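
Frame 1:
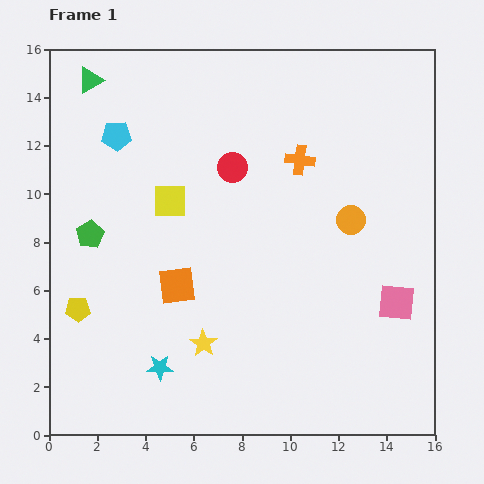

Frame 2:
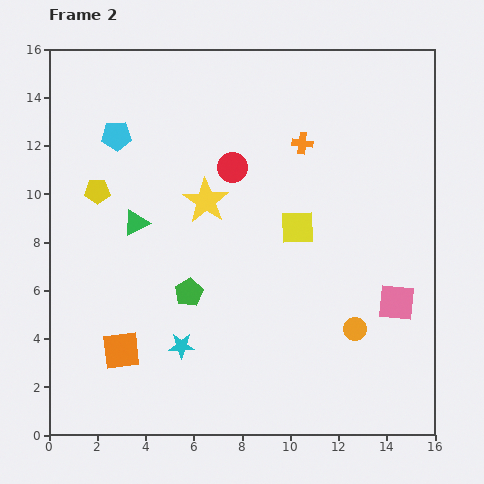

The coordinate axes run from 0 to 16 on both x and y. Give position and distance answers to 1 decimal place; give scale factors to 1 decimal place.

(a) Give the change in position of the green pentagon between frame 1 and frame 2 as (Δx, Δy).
(4.1, -2.4)

The green pentagon was at (1.7, 8.3) in frame 1 and (5.8, 5.9) in frame 2.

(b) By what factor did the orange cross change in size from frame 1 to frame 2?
0.7×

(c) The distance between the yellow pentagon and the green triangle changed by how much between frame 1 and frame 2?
-7.4

Distance in frame 1: 9.5. Distance in frame 2: 2.1.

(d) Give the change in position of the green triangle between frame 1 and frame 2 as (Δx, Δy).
(1.9, -5.9)

The green triangle was at (1.7, 14.7) in frame 1 and (3.6, 8.8) in frame 2.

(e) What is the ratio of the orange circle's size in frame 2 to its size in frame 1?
0.8×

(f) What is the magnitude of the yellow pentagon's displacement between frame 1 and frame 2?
5.0

The yellow pentagon moved from (1.2, 5.2) to (2.0, 10.1), a distance of √(0.8² + 4.9²) ≈ 5.0.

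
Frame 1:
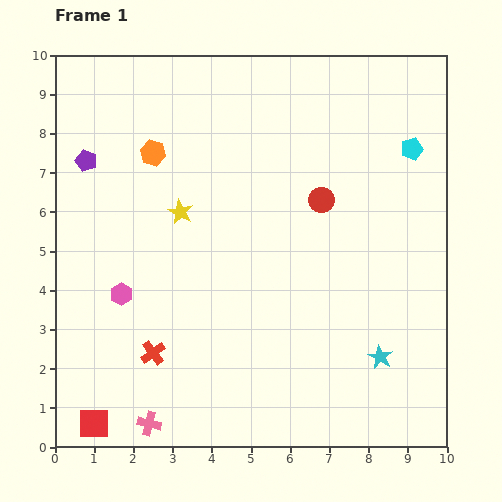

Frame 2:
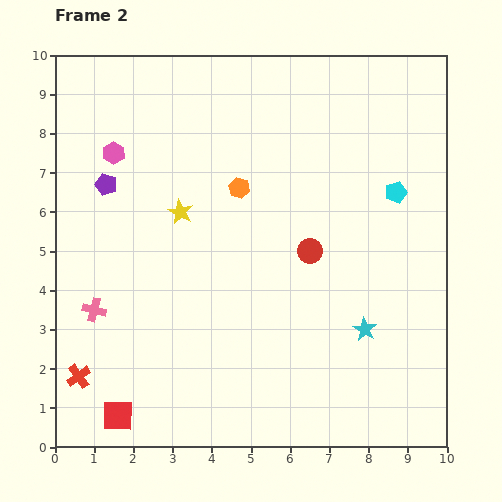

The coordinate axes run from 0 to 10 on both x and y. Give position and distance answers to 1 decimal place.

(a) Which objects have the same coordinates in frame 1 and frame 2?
the yellow star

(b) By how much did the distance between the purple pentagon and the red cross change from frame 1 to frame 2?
-0.3

Distance in frame 1: 5.2. Distance in frame 2: 4.9.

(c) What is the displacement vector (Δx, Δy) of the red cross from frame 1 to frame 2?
(-1.9, -0.6)

The red cross was at (2.5, 2.4) in frame 1 and (0.6, 1.8) in frame 2.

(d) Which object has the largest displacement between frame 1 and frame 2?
the pink hexagon

(moved 3.6; next 3.2)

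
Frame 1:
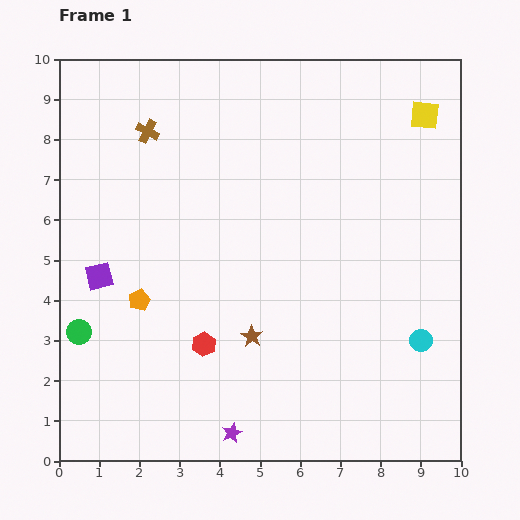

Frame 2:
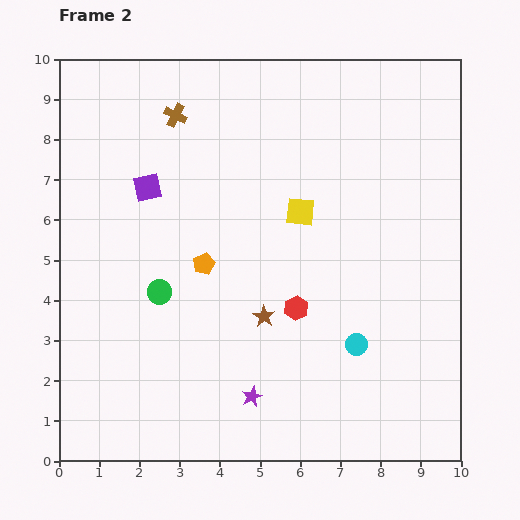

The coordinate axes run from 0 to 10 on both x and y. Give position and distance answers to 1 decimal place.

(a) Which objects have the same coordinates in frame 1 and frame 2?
none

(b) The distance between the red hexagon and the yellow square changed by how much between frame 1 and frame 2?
-5.5

Distance in frame 1: 7.9. Distance in frame 2: 2.4.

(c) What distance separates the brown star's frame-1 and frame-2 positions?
0.6

The brown star moved from (4.8, 3.1) to (5.1, 3.6), a distance of √(0.3² + 0.5²) ≈ 0.6.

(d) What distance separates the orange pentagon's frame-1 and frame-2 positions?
1.8

The orange pentagon moved from (2.0, 4.0) to (3.6, 4.9), a distance of √(1.6² + 0.9²) ≈ 1.8.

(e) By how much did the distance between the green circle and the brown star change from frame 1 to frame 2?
-1.6

Distance in frame 1: 4.3. Distance in frame 2: 2.7.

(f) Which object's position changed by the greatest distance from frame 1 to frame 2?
the yellow square

(moved 3.9; next 2.5)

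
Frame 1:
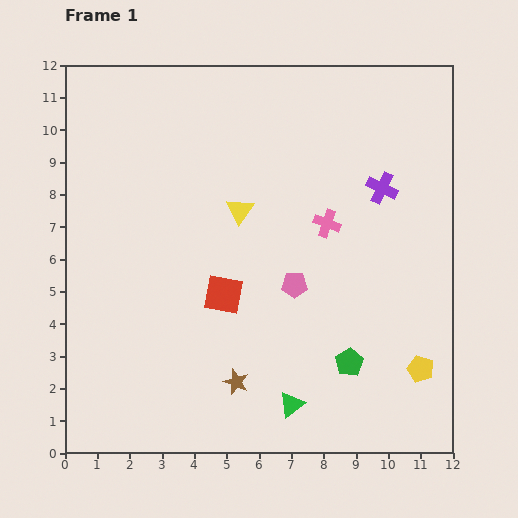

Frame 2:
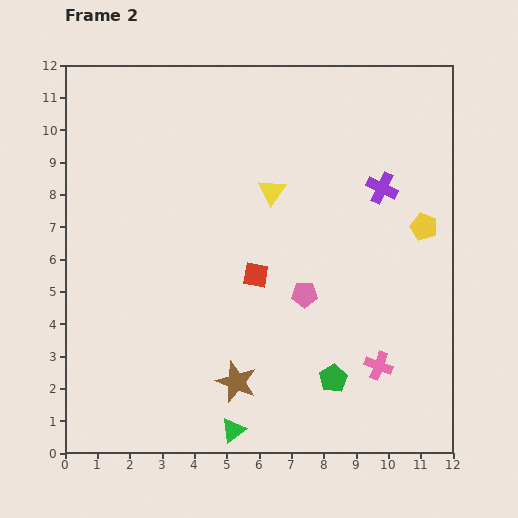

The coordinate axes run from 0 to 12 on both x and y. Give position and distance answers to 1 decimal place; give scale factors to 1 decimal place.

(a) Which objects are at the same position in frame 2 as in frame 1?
the purple cross, the brown star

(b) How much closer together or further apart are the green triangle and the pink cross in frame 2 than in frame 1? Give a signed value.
-0.8

Distance in frame 1: 5.7. Distance in frame 2: 4.9.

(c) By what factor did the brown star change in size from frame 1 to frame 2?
1.6×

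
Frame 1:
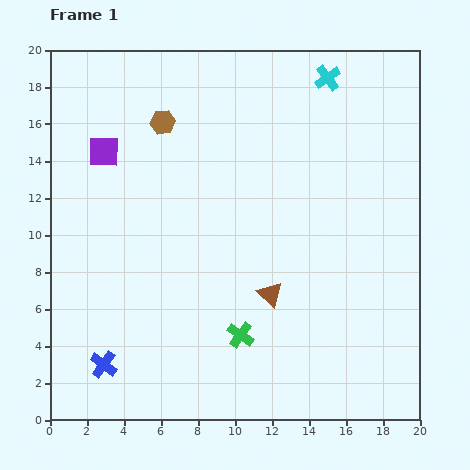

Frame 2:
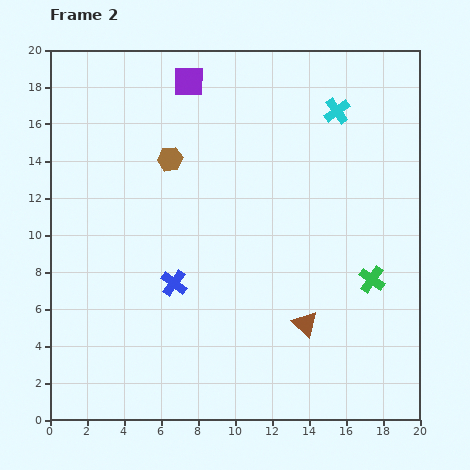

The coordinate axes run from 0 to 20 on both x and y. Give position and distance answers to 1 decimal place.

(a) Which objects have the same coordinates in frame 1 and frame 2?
none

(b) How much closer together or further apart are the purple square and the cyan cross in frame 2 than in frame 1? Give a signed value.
-4.5

Distance in frame 1: 12.7. Distance in frame 2: 8.2.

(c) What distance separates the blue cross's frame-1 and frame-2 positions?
5.8

The blue cross moved from (2.9, 3.0) to (6.7, 7.4), a distance of √(3.8² + 4.4²) ≈ 5.8.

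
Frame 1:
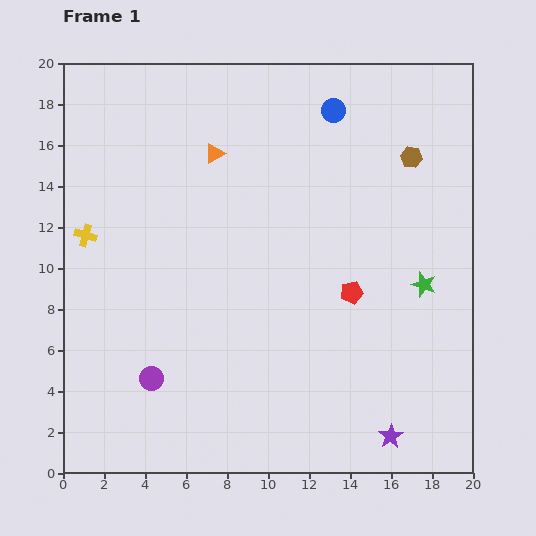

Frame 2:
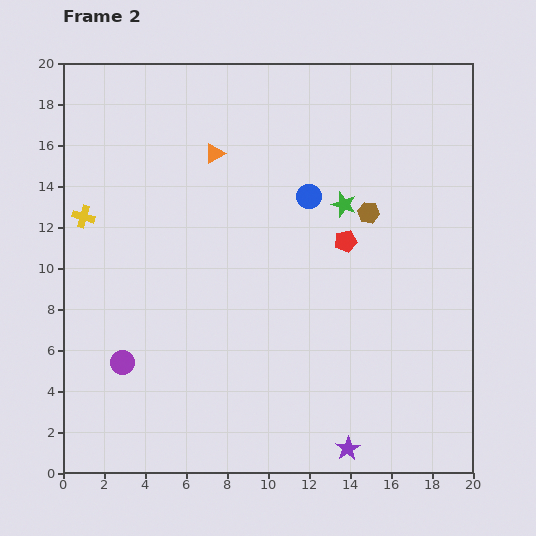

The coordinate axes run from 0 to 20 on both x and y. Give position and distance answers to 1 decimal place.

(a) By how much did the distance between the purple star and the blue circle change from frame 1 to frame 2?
-3.7

Distance in frame 1: 16.1. Distance in frame 2: 12.4.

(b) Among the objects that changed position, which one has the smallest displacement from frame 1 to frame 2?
the yellow cross

(moved 0.9)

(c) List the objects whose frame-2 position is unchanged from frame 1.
the orange triangle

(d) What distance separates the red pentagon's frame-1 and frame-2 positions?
2.5

The red pentagon moved from (14.1, 8.8) to (13.8, 11.3), a distance of √(0.3² + 2.5²) ≈ 2.5.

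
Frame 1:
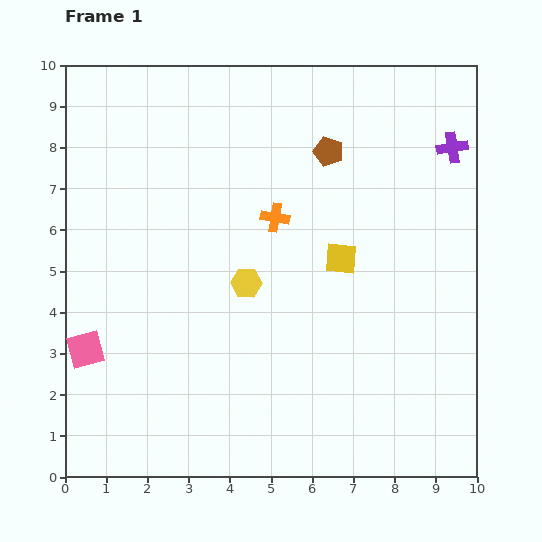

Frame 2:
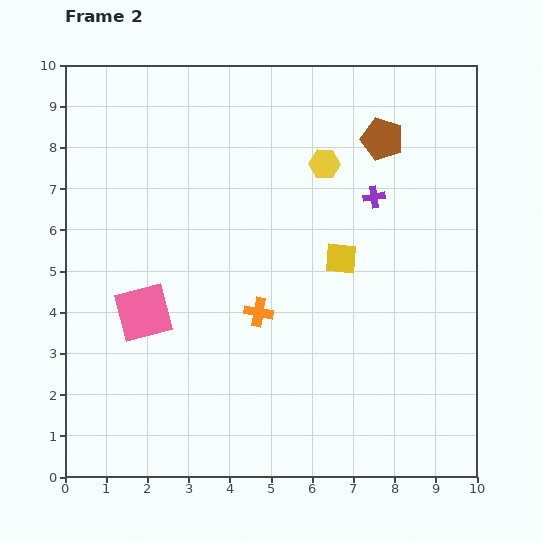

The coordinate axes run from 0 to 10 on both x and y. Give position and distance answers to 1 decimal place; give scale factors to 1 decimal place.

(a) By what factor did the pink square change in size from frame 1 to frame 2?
1.5×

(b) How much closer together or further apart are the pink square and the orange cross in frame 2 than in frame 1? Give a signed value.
-2.8

Distance in frame 1: 5.6. Distance in frame 2: 2.8.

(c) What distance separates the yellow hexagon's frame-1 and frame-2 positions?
3.5

The yellow hexagon moved from (4.4, 4.7) to (6.3, 7.6), a distance of √(1.9² + 2.9²) ≈ 3.5.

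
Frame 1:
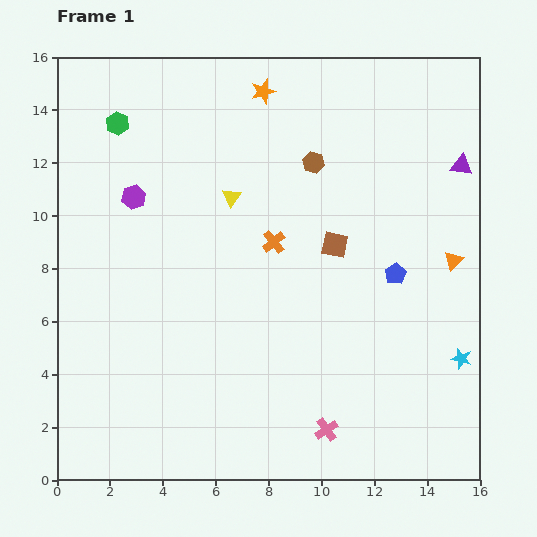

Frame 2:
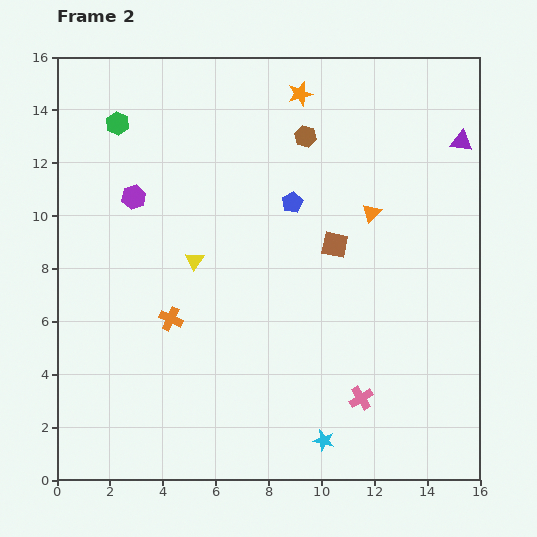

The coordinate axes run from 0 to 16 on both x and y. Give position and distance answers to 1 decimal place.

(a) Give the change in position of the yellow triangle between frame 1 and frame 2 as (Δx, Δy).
(-1.4, -2.4)

The yellow triangle was at (6.6, 10.7) in frame 1 and (5.2, 8.3) in frame 2.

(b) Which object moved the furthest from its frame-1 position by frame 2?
the cyan star

(moved 6.1; next 4.9)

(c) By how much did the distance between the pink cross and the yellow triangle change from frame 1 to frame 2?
-1.3

Distance in frame 1: 9.5. Distance in frame 2: 8.2.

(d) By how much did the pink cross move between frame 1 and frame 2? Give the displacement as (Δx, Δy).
(1.3, 1.2)

The pink cross was at (10.2, 1.9) in frame 1 and (11.5, 3.1) in frame 2.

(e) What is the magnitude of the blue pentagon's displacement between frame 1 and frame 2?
4.7

The blue pentagon moved from (12.8, 7.8) to (8.9, 10.5), a distance of √(3.9² + 2.7²) ≈ 4.7.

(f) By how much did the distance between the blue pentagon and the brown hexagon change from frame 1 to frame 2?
-2.7

Distance in frame 1: 5.2. Distance in frame 2: 2.5.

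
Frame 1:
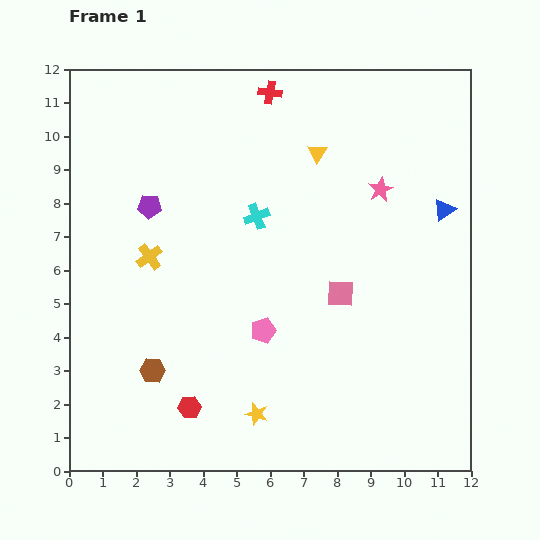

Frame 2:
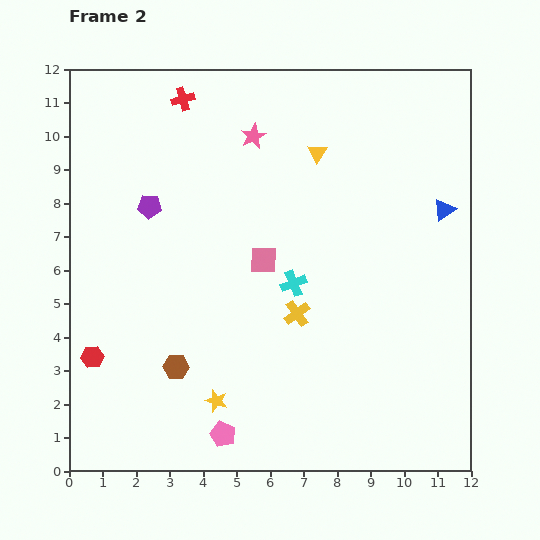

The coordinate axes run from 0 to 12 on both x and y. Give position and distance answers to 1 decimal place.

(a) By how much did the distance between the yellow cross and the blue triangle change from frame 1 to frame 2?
-3.5

Distance in frame 1: 8.9. Distance in frame 2: 5.4.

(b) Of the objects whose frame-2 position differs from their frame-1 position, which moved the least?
the brown hexagon

(moved 0.7)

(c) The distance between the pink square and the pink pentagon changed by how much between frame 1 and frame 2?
+2.8

Distance in frame 1: 2.5. Distance in frame 2: 5.3.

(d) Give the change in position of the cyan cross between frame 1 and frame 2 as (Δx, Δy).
(1.1, -2.0)

The cyan cross was at (5.6, 7.6) in frame 1 and (6.7, 5.6) in frame 2.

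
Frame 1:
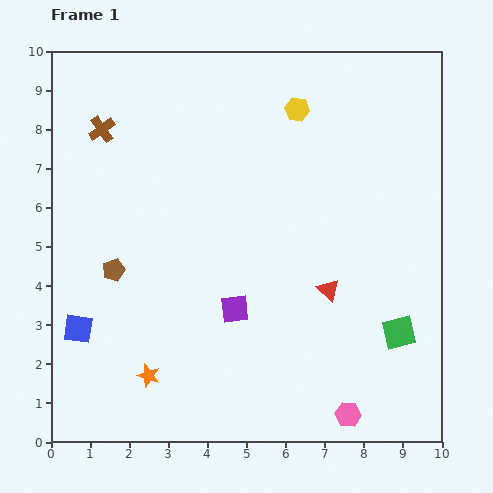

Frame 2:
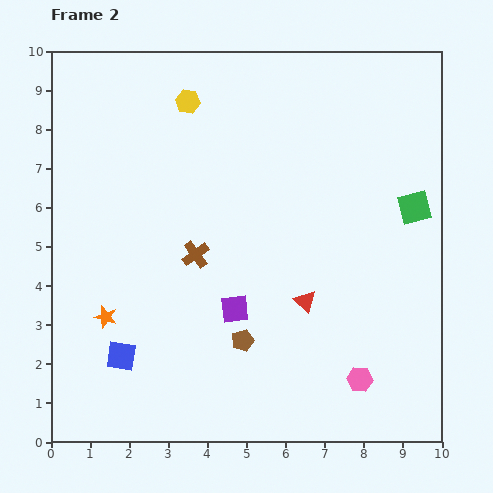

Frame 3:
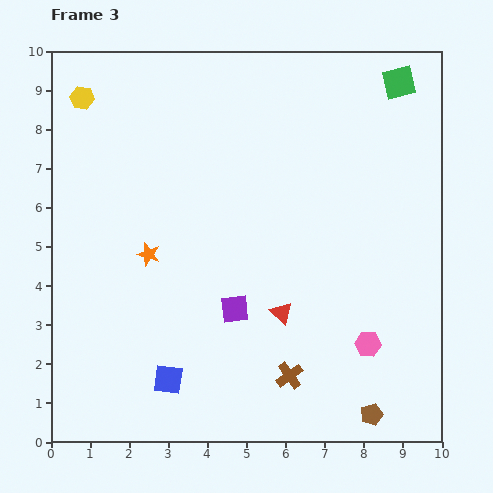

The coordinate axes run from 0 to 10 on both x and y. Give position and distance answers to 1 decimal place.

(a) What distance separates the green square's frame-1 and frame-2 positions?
3.2

The green square moved from (8.9, 2.8) to (9.3, 6.0), a distance of √(0.4² + 3.2²) ≈ 3.2.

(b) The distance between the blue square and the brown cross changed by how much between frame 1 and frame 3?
-2.0

Distance in frame 1: 5.1. Distance in frame 3: 3.1.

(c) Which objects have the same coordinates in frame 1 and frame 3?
the purple square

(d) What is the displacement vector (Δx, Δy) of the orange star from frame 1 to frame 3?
(0.0, 3.1)

The orange star was at (2.5, 1.7) in frame 1 and (2.5, 4.8) in frame 3.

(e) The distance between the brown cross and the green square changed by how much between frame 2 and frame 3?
+2.3

Distance in frame 2: 5.7. Distance in frame 3: 8.0.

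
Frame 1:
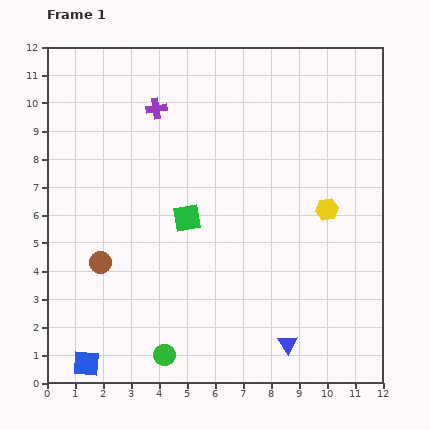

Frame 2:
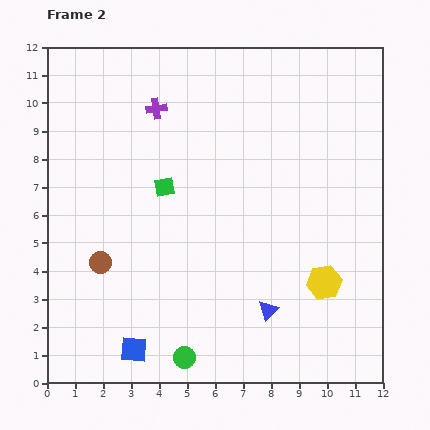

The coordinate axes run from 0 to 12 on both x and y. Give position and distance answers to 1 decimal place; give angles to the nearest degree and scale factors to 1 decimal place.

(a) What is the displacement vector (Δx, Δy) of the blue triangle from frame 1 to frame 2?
(-0.7, 1.2)

The blue triangle was at (8.6, 1.4) in frame 1 and (7.9, 2.6) in frame 2.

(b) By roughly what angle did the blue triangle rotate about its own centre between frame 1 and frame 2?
17° clockwise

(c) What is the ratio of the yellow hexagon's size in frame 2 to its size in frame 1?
1.5×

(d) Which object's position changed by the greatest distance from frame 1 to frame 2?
the yellow hexagon

(moved 2.6; next 1.8)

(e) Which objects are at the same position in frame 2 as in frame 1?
the purple cross, the brown circle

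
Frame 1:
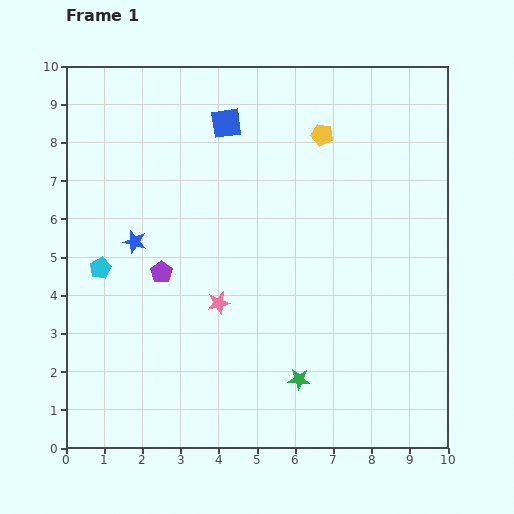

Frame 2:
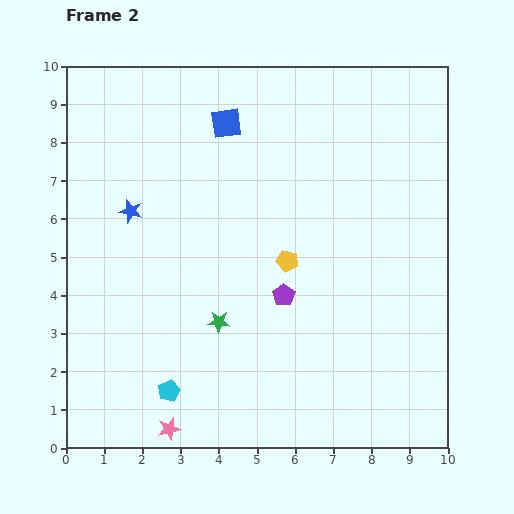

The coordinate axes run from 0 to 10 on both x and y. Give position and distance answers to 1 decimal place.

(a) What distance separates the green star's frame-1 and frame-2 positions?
2.6

The green star moved from (6.1, 1.8) to (4.0, 3.3), a distance of √(2.1² + 1.5²) ≈ 2.6.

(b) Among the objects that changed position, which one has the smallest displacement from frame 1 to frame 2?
the blue star

(moved 0.8)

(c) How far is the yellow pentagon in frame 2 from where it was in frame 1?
3.4

The yellow pentagon moved from (6.7, 8.2) to (5.8, 4.9), a distance of √(0.9² + 3.3²) ≈ 3.4.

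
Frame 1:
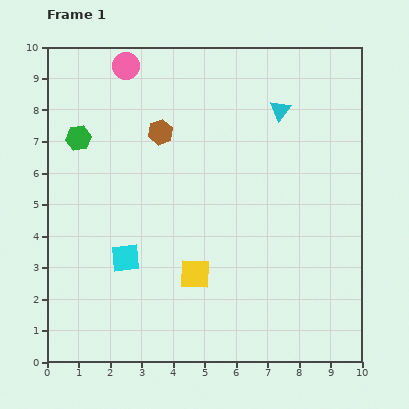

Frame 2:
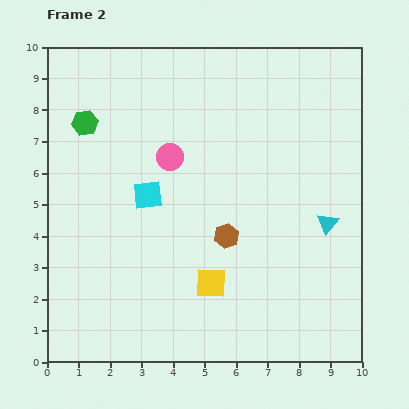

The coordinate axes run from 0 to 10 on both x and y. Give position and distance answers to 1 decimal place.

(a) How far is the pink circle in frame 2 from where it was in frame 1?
3.2

The pink circle moved from (2.5, 9.4) to (3.9, 6.5), a distance of √(1.4² + 2.9²) ≈ 3.2.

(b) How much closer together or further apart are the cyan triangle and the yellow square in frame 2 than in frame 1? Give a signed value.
-1.7

Distance in frame 1: 5.9. Distance in frame 2: 4.2.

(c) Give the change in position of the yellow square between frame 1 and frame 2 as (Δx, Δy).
(0.5, -0.3)

The yellow square was at (4.7, 2.8) in frame 1 and (5.2, 2.5) in frame 2.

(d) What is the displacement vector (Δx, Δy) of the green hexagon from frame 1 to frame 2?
(0.2, 0.5)

The green hexagon was at (1.0, 7.1) in frame 1 and (1.2, 7.6) in frame 2.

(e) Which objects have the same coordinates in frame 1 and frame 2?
none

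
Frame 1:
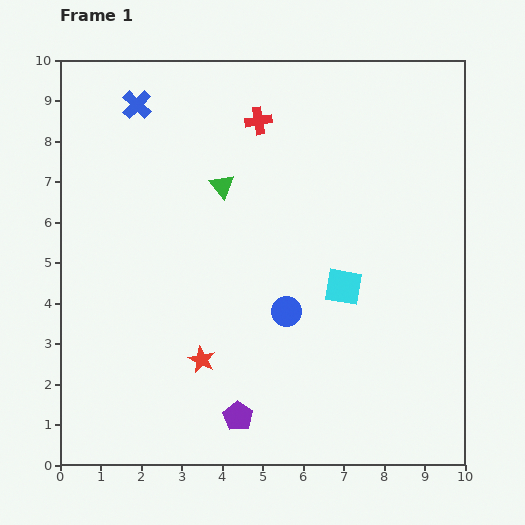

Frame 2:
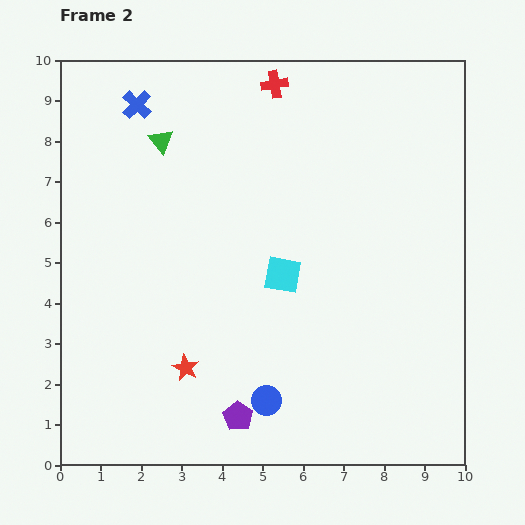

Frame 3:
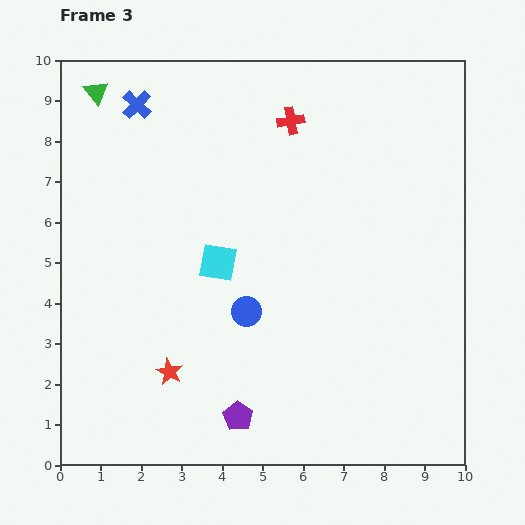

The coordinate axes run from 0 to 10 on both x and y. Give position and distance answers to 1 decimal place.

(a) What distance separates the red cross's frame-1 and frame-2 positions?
1.0

The red cross moved from (4.9, 8.5) to (5.3, 9.4), a distance of √(0.4² + 0.9²) ≈ 1.0.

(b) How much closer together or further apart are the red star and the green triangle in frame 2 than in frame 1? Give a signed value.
+1.3

Distance in frame 1: 4.3. Distance in frame 2: 5.6.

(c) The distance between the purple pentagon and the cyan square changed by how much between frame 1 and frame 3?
-0.3

Distance in frame 1: 4.1. Distance in frame 3: 3.8.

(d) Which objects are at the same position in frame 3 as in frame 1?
the purple pentagon, the blue cross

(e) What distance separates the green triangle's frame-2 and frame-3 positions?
2.0

The green triangle moved from (2.5, 8.0) to (0.9, 9.2), a distance of √(1.6² + 1.2²) ≈ 2.0.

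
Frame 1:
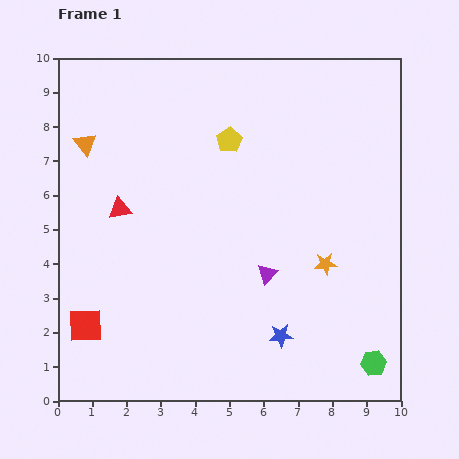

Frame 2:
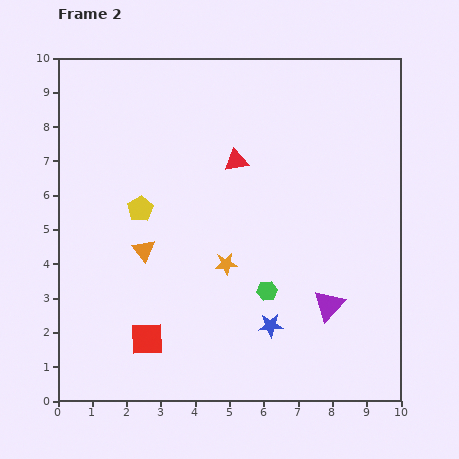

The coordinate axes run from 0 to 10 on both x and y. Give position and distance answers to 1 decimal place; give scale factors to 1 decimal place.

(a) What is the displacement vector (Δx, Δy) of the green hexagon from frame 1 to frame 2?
(-3.1, 2.1)

The green hexagon was at (9.2, 1.1) in frame 1 and (6.1, 3.2) in frame 2.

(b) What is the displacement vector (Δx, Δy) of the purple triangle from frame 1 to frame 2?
(1.8, -0.9)

The purple triangle was at (6.1, 3.7) in frame 1 and (7.9, 2.8) in frame 2.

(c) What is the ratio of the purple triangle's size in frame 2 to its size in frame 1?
1.5×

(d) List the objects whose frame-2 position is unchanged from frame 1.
none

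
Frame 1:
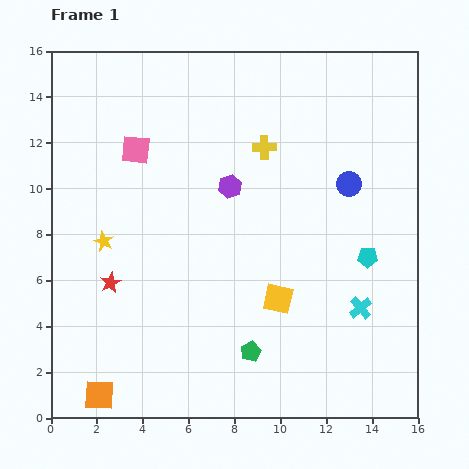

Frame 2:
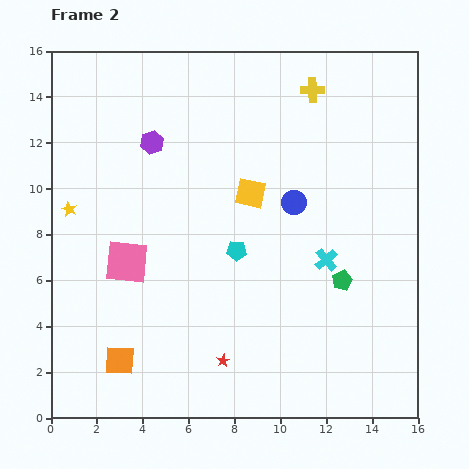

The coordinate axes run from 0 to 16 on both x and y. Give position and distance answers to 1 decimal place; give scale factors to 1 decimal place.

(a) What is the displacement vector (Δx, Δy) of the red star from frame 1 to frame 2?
(4.9, -3.4)

The red star was at (2.6, 5.9) in frame 1 and (7.5, 2.5) in frame 2.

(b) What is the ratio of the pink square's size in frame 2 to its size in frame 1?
1.5×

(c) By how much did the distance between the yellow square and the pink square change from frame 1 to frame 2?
-2.8

Distance in frame 1: 9.0. Distance in frame 2: 6.2.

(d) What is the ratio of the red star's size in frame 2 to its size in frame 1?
0.6×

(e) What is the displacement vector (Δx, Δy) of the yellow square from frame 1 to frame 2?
(-1.2, 4.6)

The yellow square was at (9.9, 5.2) in frame 1 and (8.7, 9.8) in frame 2.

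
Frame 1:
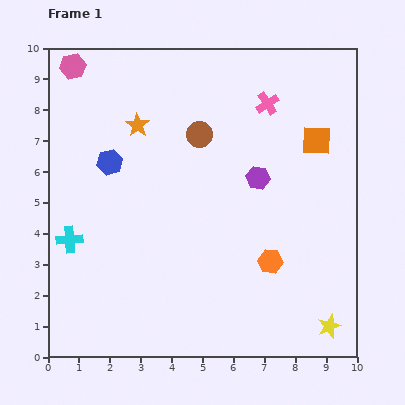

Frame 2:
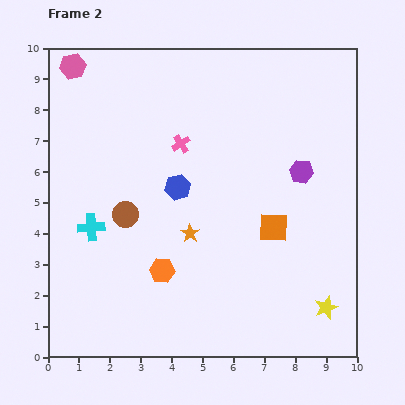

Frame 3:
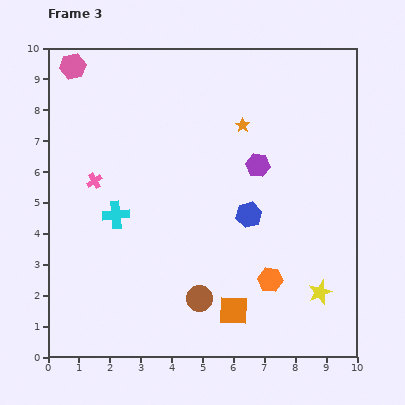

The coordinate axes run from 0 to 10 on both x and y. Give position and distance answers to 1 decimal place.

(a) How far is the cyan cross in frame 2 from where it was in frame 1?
0.8

The cyan cross moved from (0.7, 3.8) to (1.4, 4.2), a distance of √(0.7² + 0.4²) ≈ 0.8.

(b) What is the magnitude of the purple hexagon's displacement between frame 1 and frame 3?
0.4

The purple hexagon moved from (6.8, 5.8) to (6.8, 6.2), a distance of √(0.0² + 0.4²) ≈ 0.4.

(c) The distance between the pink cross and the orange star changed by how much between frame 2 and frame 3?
+2.2

Distance in frame 2: 2.9. Distance in frame 3: 5.1.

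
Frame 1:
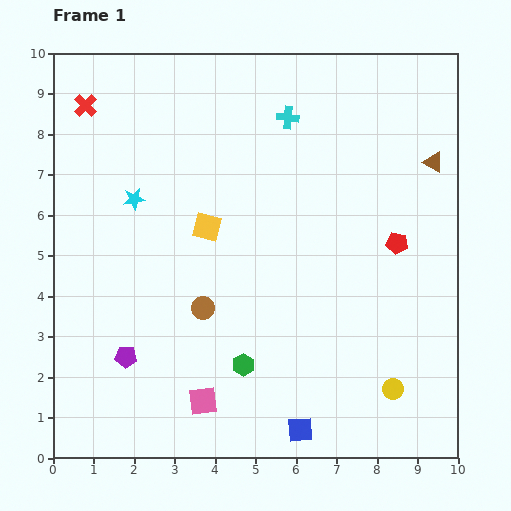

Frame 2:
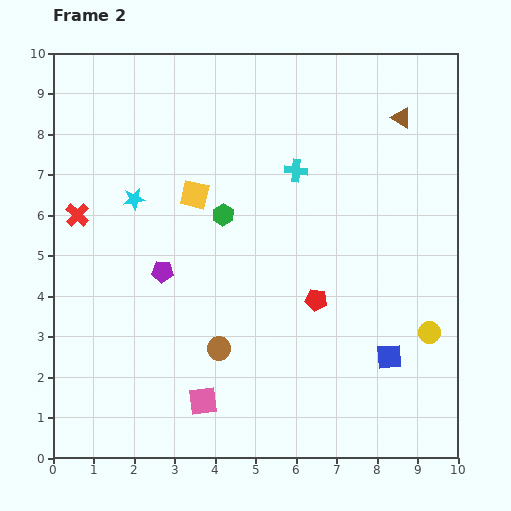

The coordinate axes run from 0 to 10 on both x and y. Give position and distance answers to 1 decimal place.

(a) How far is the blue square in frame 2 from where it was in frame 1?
2.8

The blue square moved from (6.1, 0.7) to (8.3, 2.5), a distance of √(2.2² + 1.8²) ≈ 2.8.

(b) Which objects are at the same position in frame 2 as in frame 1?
the cyan star, the pink square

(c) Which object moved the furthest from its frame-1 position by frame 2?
the green hexagon

(moved 3.7; next 2.8)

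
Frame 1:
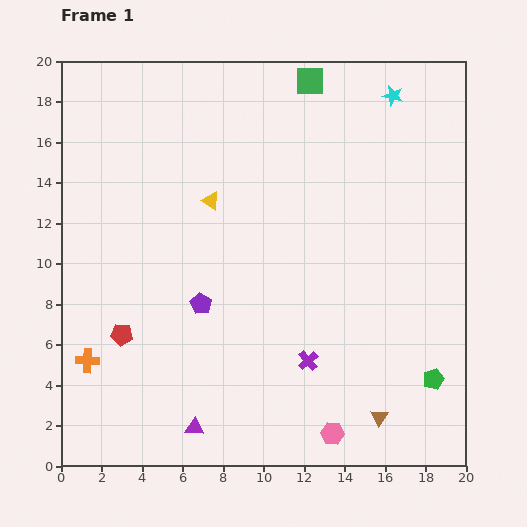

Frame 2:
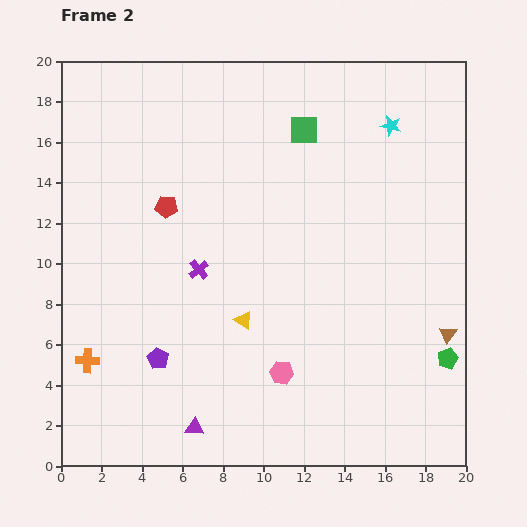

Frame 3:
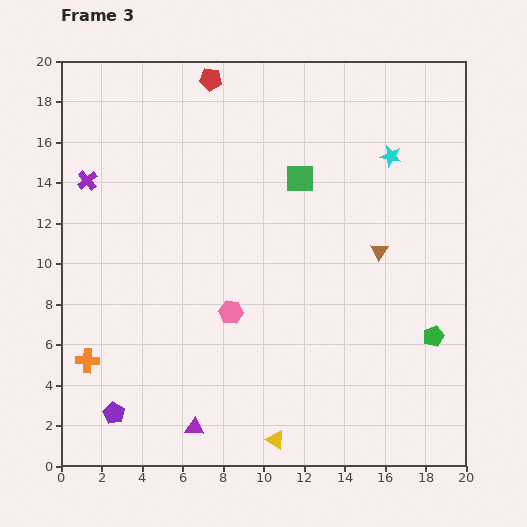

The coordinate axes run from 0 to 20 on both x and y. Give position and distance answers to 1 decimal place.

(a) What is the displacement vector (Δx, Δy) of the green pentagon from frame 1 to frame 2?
(0.7, 1.0)

The green pentagon was at (18.4, 4.3) in frame 1 and (19.1, 5.3) in frame 2.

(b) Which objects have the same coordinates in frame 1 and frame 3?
the purple triangle, the orange cross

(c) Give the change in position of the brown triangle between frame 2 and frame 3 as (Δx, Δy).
(-3.4, 4.1)

The brown triangle was at (19.1, 6.5) in frame 2 and (15.7, 10.6) in frame 3.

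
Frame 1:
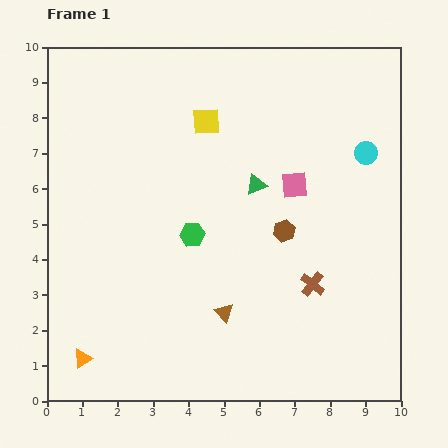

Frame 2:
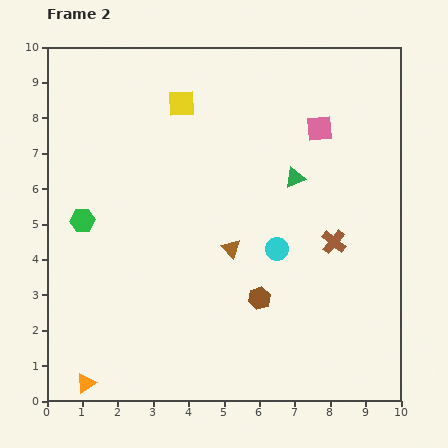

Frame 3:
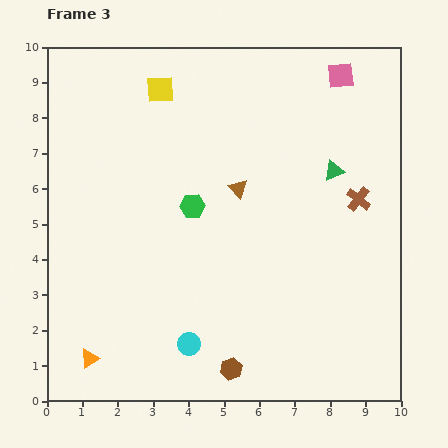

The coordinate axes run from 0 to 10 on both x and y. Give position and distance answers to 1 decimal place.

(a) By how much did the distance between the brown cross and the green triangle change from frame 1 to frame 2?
-1.1

Distance in frame 1: 3.2. Distance in frame 2: 2.1.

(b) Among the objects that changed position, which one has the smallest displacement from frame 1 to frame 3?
the orange triangle

(moved 0.2)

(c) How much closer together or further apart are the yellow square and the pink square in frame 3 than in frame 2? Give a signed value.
+1.1

Distance in frame 2: 4.0. Distance in frame 3: 5.1.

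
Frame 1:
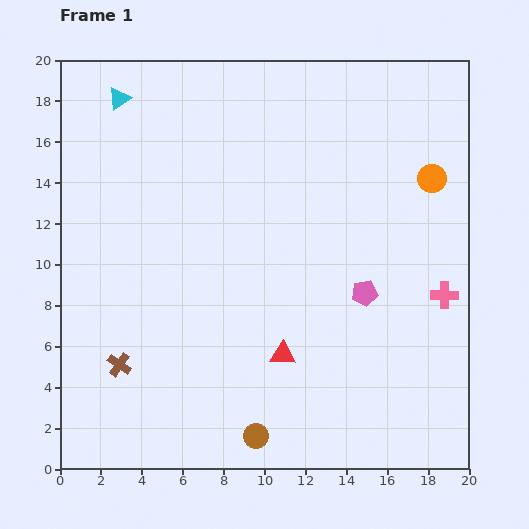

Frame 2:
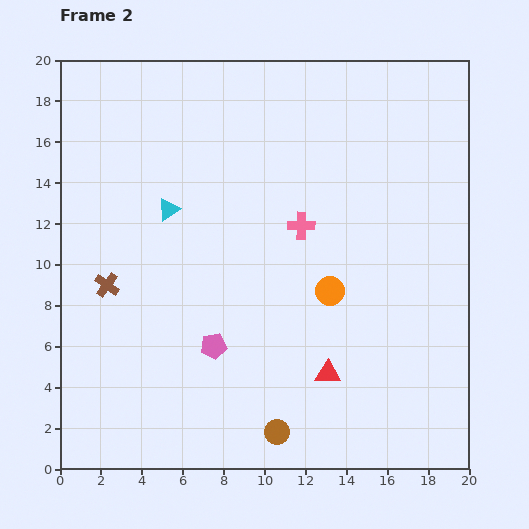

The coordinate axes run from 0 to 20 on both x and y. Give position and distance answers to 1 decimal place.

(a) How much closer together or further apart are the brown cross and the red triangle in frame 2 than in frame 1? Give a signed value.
+3.6

Distance in frame 1: 8.0. Distance in frame 2: 11.6.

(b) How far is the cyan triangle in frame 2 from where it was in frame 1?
5.9

The cyan triangle moved from (2.9, 18.1) to (5.3, 12.7), a distance of √(2.4² + 5.4²) ≈ 5.9.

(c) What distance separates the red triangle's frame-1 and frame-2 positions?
2.4

The red triangle moved from (10.9, 5.6) to (13.1, 4.7), a distance of √(2.2² + 0.9²) ≈ 2.4.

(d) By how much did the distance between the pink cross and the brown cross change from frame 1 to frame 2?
-6.4

Distance in frame 1: 16.3. Distance in frame 2: 9.9.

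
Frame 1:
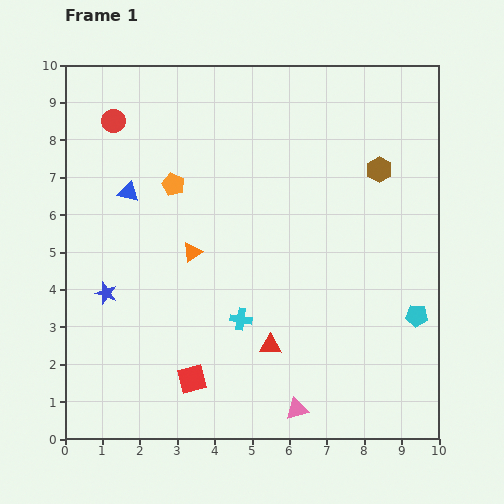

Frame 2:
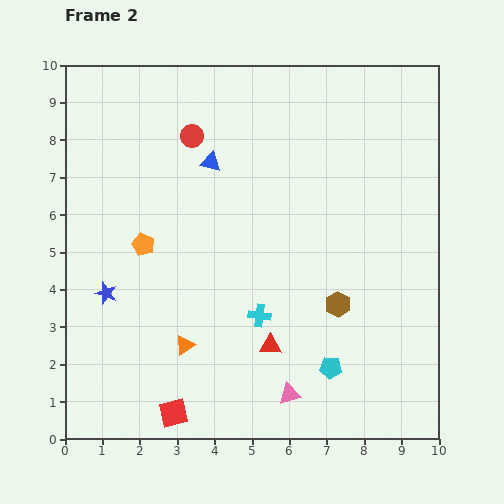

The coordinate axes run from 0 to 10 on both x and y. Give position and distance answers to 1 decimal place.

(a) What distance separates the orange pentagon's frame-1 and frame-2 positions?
1.8

The orange pentagon moved from (2.9, 6.8) to (2.1, 5.2), a distance of √(0.8² + 1.6²) ≈ 1.8.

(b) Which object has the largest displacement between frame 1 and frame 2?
the brown hexagon

(moved 3.8; next 2.7)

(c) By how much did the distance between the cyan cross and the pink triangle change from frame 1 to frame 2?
-0.6

Distance in frame 1: 2.8. Distance in frame 2: 2.2.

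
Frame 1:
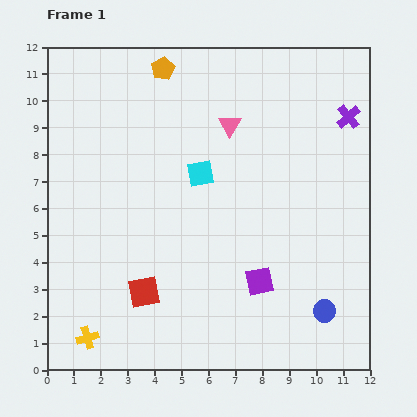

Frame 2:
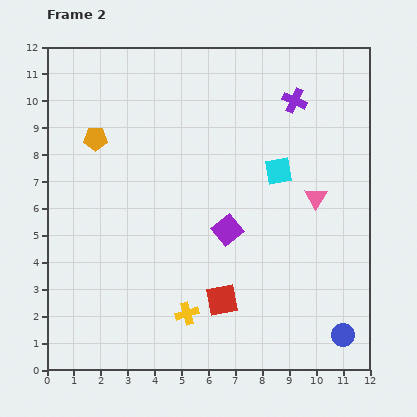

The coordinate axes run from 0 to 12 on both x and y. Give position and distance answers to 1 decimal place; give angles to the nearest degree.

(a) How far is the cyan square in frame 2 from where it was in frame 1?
2.9

The cyan square moved from (5.7, 7.3) to (8.6, 7.4), a distance of √(2.9² + 0.1²) ≈ 2.9.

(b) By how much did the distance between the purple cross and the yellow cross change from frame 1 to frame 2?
-3.8

Distance in frame 1: 12.7. Distance in frame 2: 8.9.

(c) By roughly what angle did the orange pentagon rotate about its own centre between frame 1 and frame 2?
28° clockwise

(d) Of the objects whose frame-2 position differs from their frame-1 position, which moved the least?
the blue circle

(moved 1.1)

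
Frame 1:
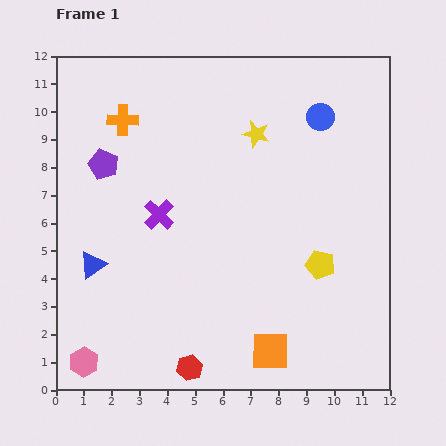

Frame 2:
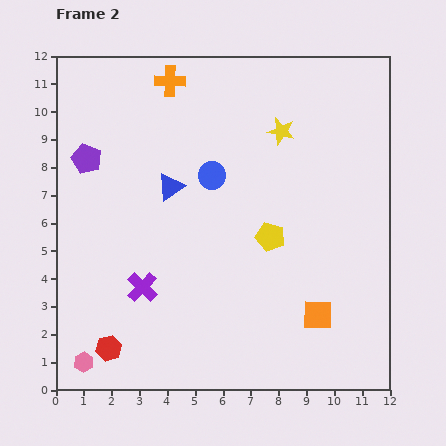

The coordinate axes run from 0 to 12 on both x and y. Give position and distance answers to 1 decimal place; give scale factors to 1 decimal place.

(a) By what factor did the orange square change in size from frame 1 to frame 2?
0.8×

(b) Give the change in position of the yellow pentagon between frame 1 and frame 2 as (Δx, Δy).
(-1.8, 1.0)

The yellow pentagon was at (9.5, 4.5) in frame 1 and (7.7, 5.5) in frame 2.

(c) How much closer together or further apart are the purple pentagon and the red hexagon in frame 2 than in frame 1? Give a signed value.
-1.1

Distance in frame 1: 7.9. Distance in frame 2: 6.8.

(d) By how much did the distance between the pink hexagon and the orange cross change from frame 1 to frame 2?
+1.8

Distance in frame 1: 8.8. Distance in frame 2: 10.6.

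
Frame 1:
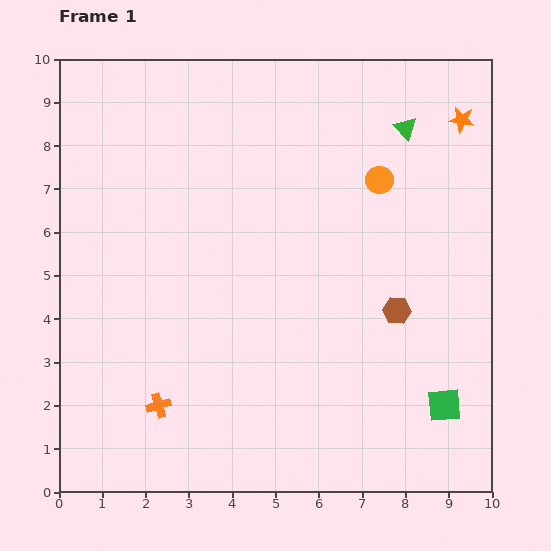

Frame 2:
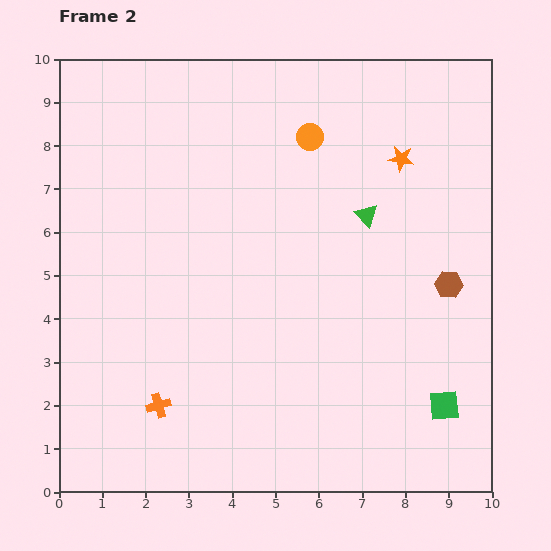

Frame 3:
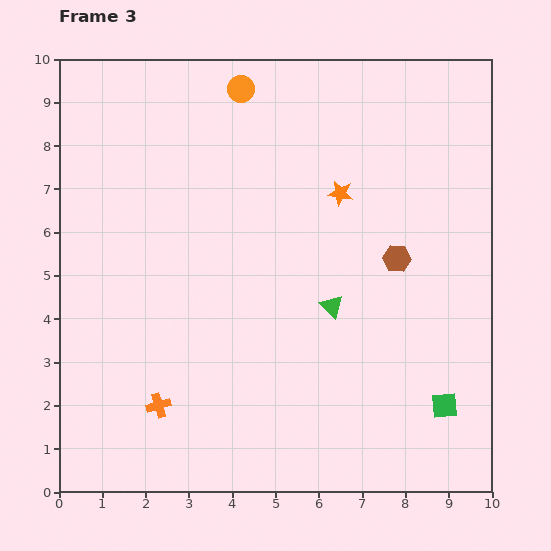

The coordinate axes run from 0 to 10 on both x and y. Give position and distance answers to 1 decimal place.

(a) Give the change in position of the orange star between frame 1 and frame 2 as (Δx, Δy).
(-1.4, -0.9)

The orange star was at (9.3, 8.6) in frame 1 and (7.9, 7.7) in frame 2.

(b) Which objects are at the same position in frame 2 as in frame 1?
the orange cross, the green square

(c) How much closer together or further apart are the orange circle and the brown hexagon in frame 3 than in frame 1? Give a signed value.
+2.3

Distance in frame 1: 3.0. Distance in frame 3: 5.3.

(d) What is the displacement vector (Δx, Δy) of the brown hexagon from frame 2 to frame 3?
(-1.2, 0.6)

The brown hexagon was at (9.0, 4.8) in frame 2 and (7.8, 5.4) in frame 3.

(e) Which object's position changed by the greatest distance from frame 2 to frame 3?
the green triangle

(moved 2.2; next 1.9)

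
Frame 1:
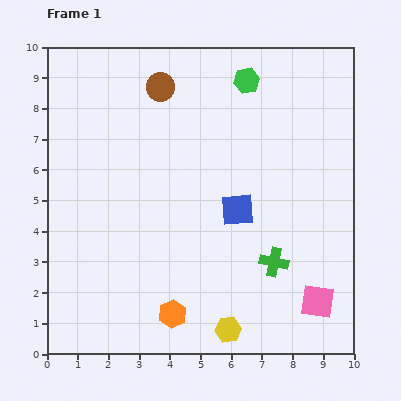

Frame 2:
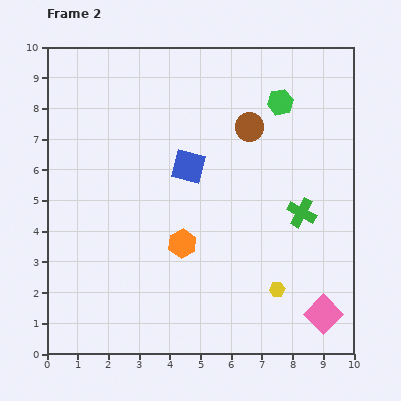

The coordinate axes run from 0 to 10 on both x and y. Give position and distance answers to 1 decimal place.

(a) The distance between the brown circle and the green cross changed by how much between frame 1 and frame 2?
-3.5

Distance in frame 1: 6.8. Distance in frame 2: 3.3.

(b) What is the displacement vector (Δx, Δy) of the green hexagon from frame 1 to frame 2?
(1.1, -0.7)

The green hexagon was at (6.5, 8.9) in frame 1 and (7.6, 8.2) in frame 2.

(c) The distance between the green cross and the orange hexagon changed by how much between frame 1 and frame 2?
+0.3

Distance in frame 1: 3.7. Distance in frame 2: 4.0.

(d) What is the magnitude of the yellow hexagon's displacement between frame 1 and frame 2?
2.1

The yellow hexagon moved from (5.9, 0.8) to (7.5, 2.1), a distance of √(1.6² + 1.3²) ≈ 2.1.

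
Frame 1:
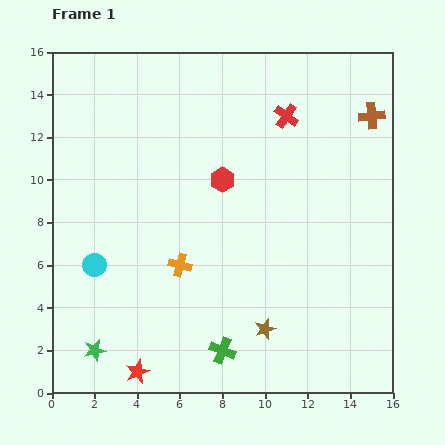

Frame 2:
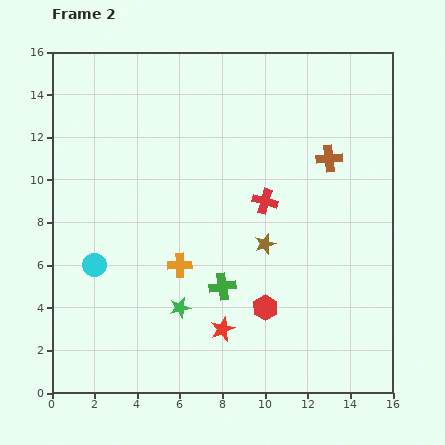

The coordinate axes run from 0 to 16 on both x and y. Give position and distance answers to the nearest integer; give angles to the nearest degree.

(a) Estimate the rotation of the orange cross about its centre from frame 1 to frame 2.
17° counter-clockwise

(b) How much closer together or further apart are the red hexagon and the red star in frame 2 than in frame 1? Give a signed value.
-8

Distance in frame 1: 10. Distance in frame 2: 2.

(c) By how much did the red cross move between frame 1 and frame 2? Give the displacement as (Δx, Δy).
(-1, -4)

The red cross was at (11, 13) in frame 1 and (10, 9) in frame 2.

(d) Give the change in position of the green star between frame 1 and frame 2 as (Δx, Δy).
(4, 2)

The green star was at (2, 2) in frame 1 and (6, 4) in frame 2.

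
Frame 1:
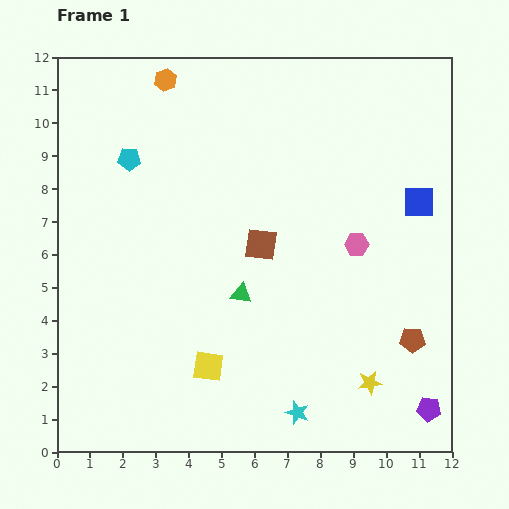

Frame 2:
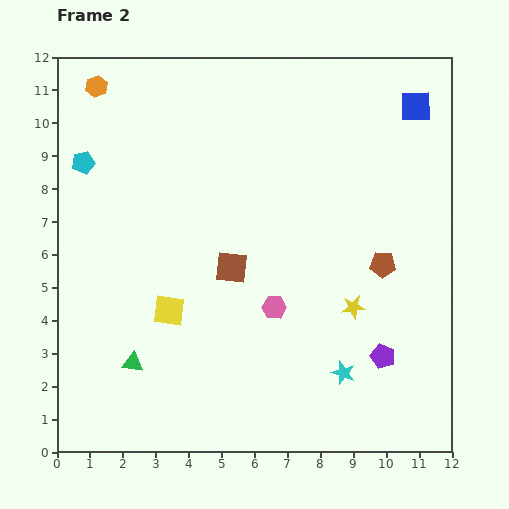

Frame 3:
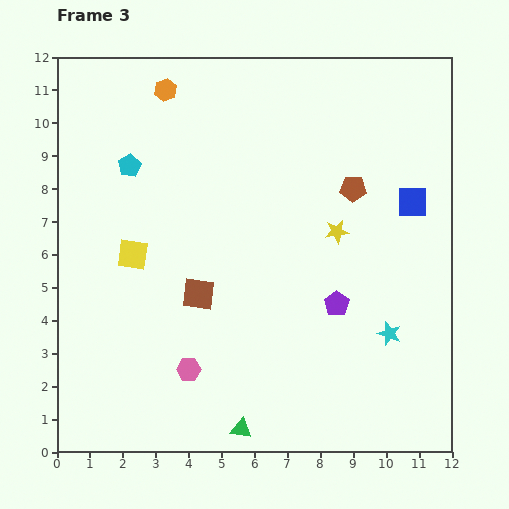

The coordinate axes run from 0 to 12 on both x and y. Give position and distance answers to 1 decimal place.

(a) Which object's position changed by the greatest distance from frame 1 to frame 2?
the green triangle

(moved 3.9; next 3.1)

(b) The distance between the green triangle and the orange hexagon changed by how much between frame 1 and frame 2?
+1.6

Distance in frame 1: 6.9. Distance in frame 2: 8.5.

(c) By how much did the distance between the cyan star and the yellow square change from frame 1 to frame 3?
+5.2

Distance in frame 1: 3.0. Distance in frame 3: 8.2.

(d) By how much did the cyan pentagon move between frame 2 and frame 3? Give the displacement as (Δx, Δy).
(1.4, -0.1)

The cyan pentagon was at (0.8, 8.8) in frame 2 and (2.2, 8.7) in frame 3.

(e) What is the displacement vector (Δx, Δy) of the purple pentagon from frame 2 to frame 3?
(-1.4, 1.6)

The purple pentagon was at (9.9, 2.9) in frame 2 and (8.5, 4.5) in frame 3.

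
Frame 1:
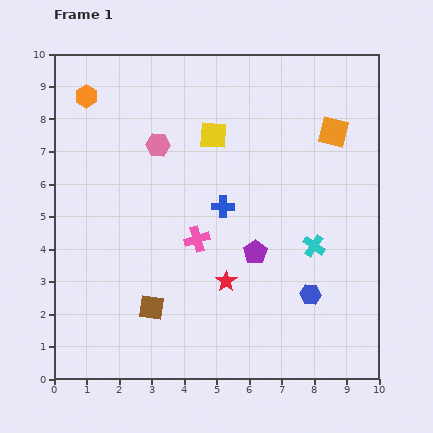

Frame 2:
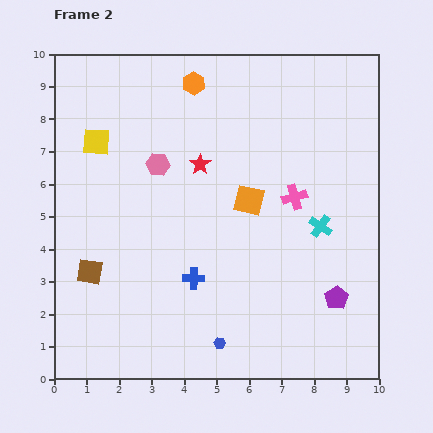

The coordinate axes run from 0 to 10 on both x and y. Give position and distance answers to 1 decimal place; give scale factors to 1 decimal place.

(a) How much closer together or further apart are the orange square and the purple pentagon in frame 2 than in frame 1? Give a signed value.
-0.4

Distance in frame 1: 4.4. Distance in frame 2: 4.0.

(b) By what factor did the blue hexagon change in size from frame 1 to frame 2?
0.6×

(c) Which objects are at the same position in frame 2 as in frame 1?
none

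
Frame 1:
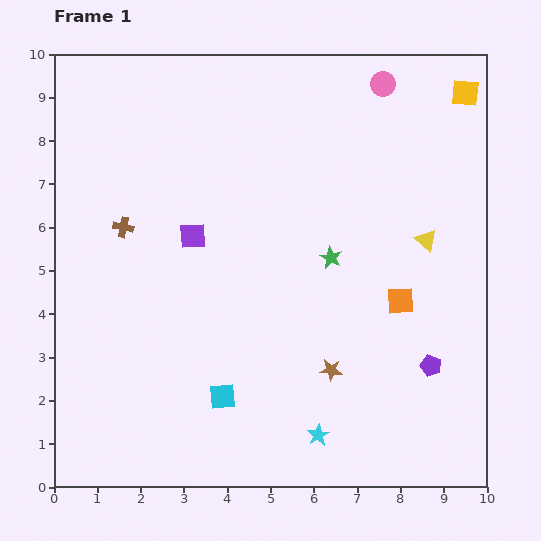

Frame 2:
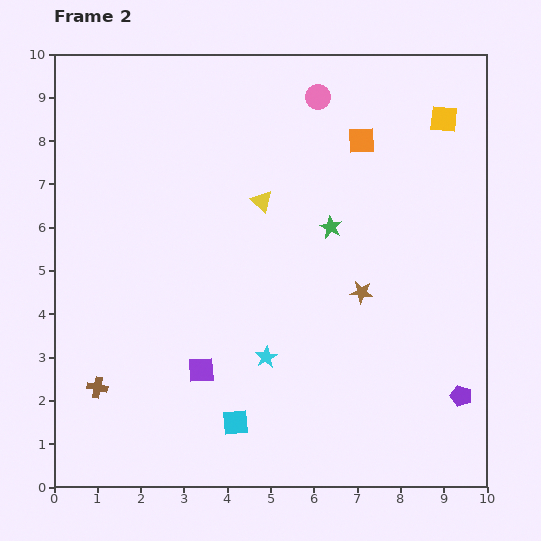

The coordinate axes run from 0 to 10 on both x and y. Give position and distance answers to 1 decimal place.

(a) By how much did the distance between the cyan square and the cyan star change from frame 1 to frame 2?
-0.7

Distance in frame 1: 2.4. Distance in frame 2: 1.7.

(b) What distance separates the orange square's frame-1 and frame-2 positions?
3.8

The orange square moved from (8.0, 4.3) to (7.1, 8.0), a distance of √(0.9² + 3.7²) ≈ 3.8.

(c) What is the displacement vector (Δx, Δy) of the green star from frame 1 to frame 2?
(0.0, 0.7)

The green star was at (6.4, 5.3) in frame 1 and (6.4, 6.0) in frame 2.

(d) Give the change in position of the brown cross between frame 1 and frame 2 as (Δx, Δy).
(-0.6, -3.7)

The brown cross was at (1.6, 6.0) in frame 1 and (1.0, 2.3) in frame 2.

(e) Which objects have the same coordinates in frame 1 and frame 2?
none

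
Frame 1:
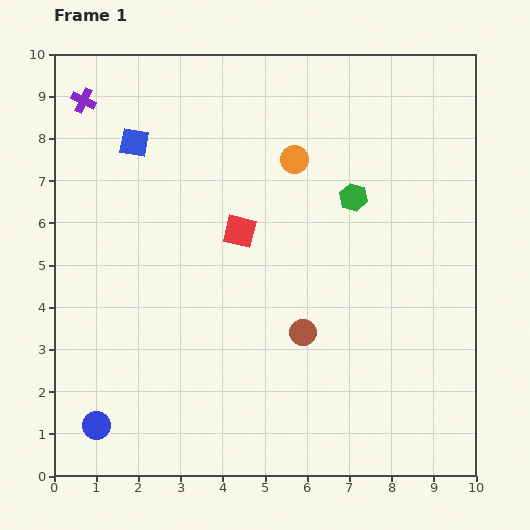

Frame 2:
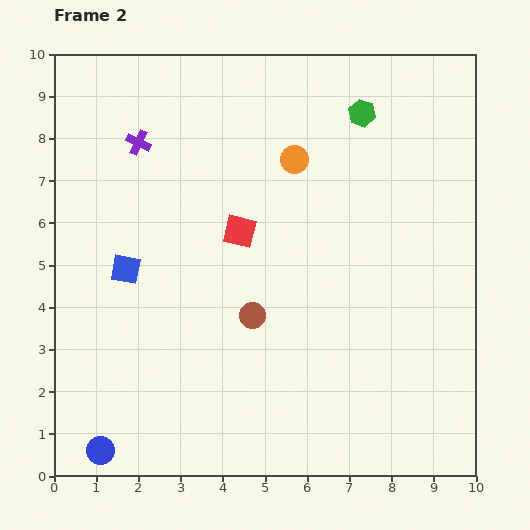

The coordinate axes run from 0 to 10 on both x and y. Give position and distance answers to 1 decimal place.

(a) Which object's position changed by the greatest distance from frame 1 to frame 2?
the blue square

(moved 3.0; next 2.0)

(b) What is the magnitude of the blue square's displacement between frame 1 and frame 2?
3.0

The blue square moved from (1.9, 7.9) to (1.7, 4.9), a distance of √(0.2² + 3.0²) ≈ 3.0.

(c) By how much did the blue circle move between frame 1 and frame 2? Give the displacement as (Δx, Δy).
(0.1, -0.6)

The blue circle was at (1.0, 1.2) in frame 1 and (1.1, 0.6) in frame 2.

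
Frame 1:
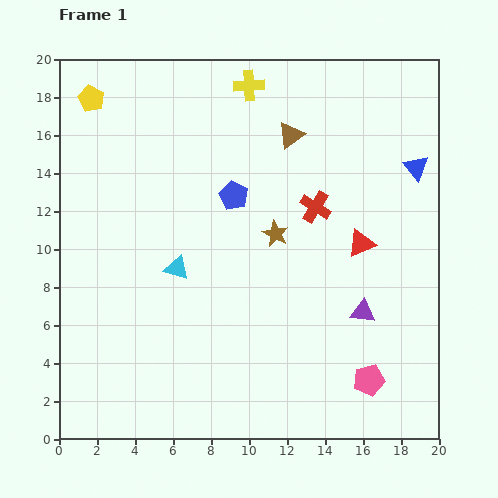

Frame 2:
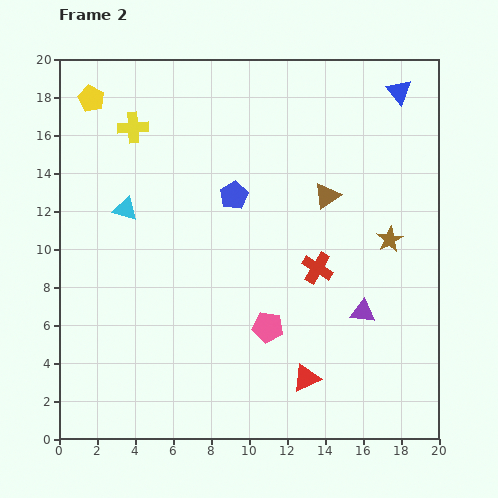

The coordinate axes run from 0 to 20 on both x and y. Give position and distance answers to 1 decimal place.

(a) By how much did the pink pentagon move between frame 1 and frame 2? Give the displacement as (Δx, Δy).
(-5.3, 2.8)

The pink pentagon was at (16.3, 3.1) in frame 1 and (11.0, 5.9) in frame 2.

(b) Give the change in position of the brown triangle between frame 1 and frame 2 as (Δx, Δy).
(1.9, -3.2)

The brown triangle was at (12.2, 16.0) in frame 1 and (14.1, 12.8) in frame 2.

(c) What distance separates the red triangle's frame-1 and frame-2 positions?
7.7

The red triangle moved from (15.9, 10.3) to (13.0, 3.2), a distance of √(2.9² + 7.1²) ≈ 7.7.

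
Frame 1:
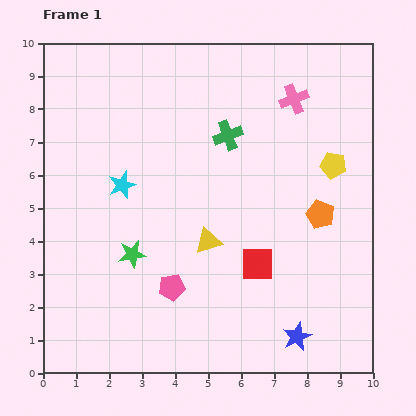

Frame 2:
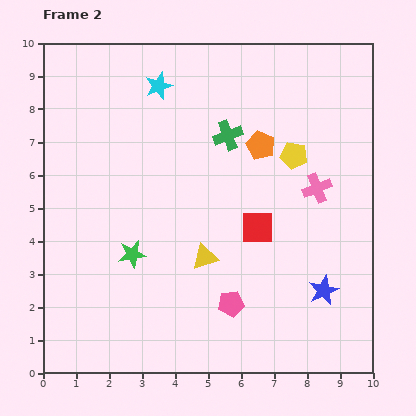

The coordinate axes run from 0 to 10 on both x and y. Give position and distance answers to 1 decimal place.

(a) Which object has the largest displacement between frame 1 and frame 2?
the cyan star

(moved 3.2; next 2.8)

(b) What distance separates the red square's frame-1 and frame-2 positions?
1.1

The red square moved from (6.5, 3.3) to (6.5, 4.4), a distance of √(0.0² + 1.1²) ≈ 1.1.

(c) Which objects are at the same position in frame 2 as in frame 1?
the green star, the green cross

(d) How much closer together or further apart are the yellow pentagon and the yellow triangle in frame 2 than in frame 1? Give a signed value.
-0.3

Distance in frame 1: 4.4. Distance in frame 2: 4.1.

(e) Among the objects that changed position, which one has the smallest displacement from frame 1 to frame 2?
the yellow triangle

(moved 0.5)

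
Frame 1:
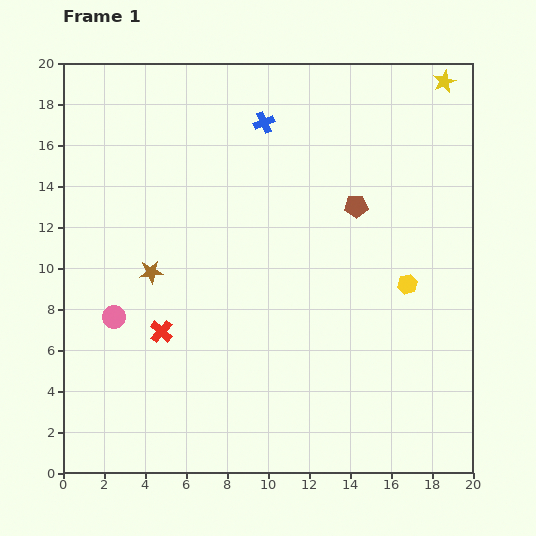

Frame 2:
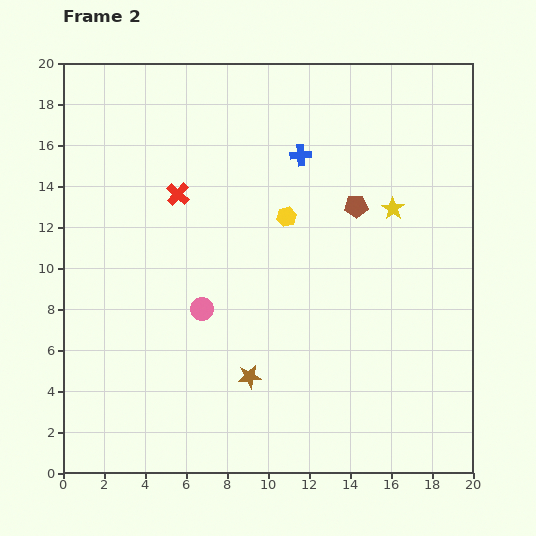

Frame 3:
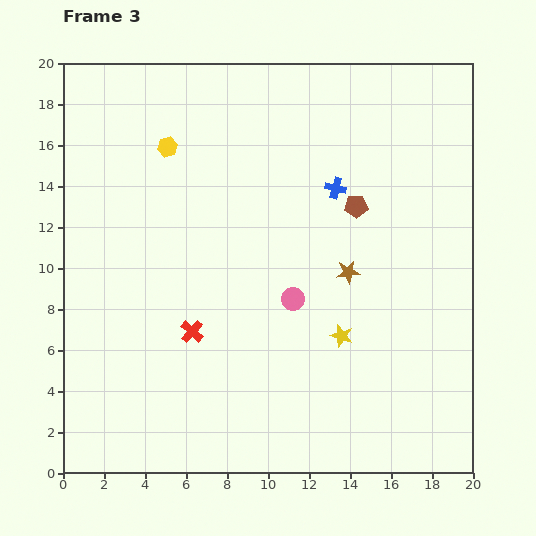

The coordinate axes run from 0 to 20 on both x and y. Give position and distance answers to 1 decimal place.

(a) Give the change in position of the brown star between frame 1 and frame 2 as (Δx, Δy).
(4.8, -5.1)

The brown star was at (4.3, 9.8) in frame 1 and (9.1, 4.7) in frame 2.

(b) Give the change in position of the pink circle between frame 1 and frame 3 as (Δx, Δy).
(8.7, 0.9)

The pink circle was at (2.5, 7.6) in frame 1 and (11.2, 8.5) in frame 3.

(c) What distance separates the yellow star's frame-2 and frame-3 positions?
6.7

The yellow star moved from (16.1, 12.9) to (13.6, 6.7), a distance of √(2.5² + 6.2²) ≈ 6.7.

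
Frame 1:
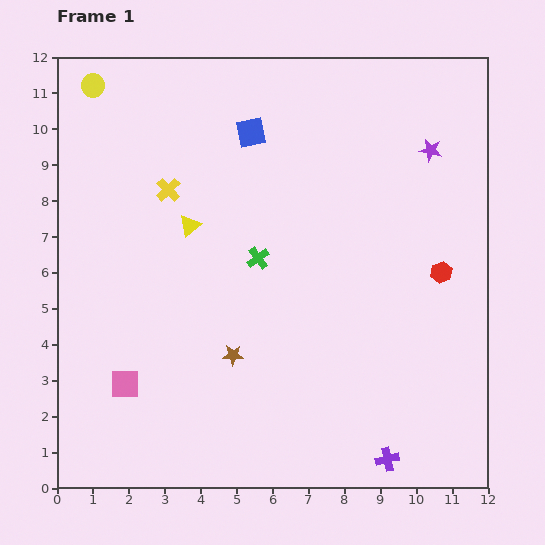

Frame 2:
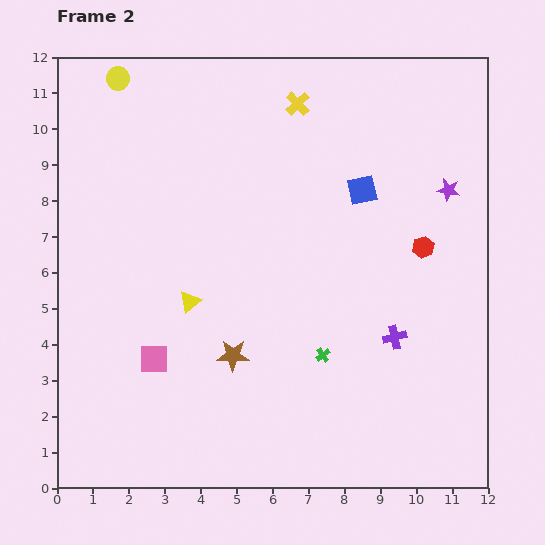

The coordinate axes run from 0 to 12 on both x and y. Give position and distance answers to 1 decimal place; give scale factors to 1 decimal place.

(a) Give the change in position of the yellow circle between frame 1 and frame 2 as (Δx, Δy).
(0.7, 0.2)

The yellow circle was at (1.0, 11.2) in frame 1 and (1.7, 11.4) in frame 2.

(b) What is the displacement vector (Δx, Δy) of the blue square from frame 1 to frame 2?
(3.1, -1.6)

The blue square was at (5.4, 9.9) in frame 1 and (8.5, 8.3) in frame 2.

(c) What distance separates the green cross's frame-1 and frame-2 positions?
3.2

The green cross moved from (5.6, 6.4) to (7.4, 3.7), a distance of √(1.8² + 2.7²) ≈ 3.2.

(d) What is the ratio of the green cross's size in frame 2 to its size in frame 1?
0.7×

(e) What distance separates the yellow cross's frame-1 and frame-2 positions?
4.3

The yellow cross moved from (3.1, 8.3) to (6.7, 10.7), a distance of √(3.6² + 2.4²) ≈ 4.3.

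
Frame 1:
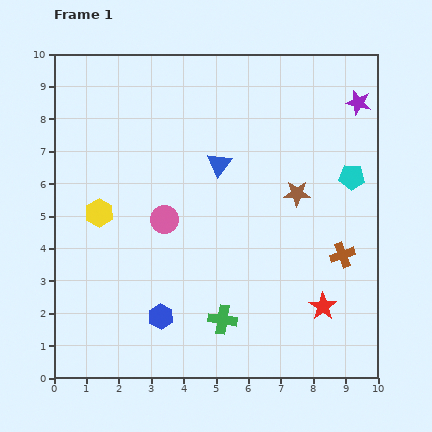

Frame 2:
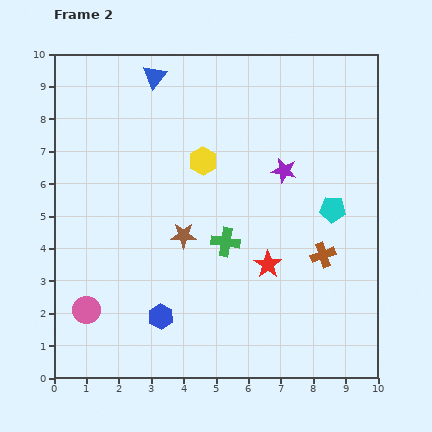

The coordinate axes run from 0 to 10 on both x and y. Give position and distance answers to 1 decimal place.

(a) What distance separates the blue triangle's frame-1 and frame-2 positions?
3.4

The blue triangle moved from (5.1, 6.6) to (3.1, 9.3), a distance of √(2.0² + 2.7²) ≈ 3.4.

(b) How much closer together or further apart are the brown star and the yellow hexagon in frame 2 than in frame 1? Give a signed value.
-3.7

Distance in frame 1: 6.1. Distance in frame 2: 2.4.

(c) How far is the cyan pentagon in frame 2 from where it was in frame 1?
1.2

The cyan pentagon moved from (9.2, 6.2) to (8.6, 5.2), a distance of √(0.6² + 1.0²) ≈ 1.2.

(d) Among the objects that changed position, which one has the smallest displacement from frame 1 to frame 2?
the brown cross

(moved 0.6)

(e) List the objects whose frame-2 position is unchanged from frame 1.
the blue hexagon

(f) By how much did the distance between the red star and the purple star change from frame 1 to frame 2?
-3.5

Distance in frame 1: 6.4. Distance in frame 2: 2.9.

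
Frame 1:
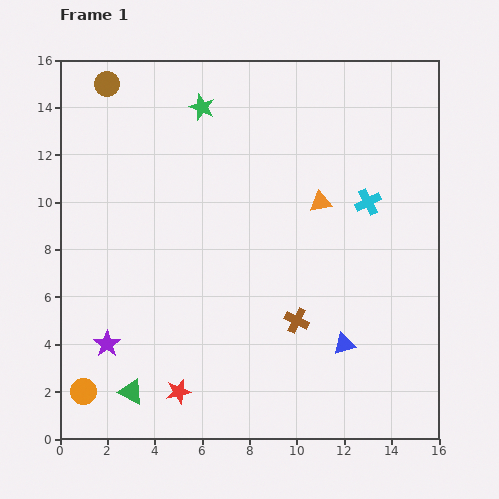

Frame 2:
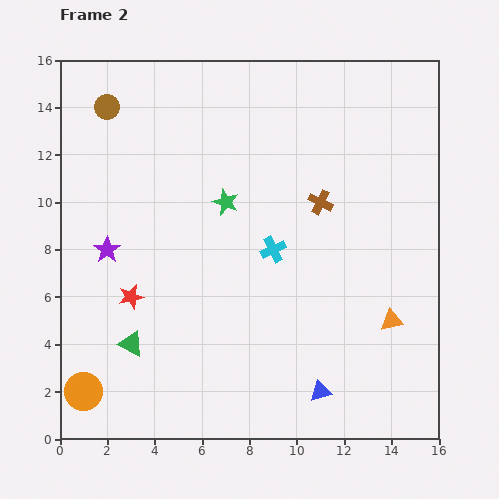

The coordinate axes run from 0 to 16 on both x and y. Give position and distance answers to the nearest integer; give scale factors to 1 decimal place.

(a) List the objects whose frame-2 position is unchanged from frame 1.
the orange circle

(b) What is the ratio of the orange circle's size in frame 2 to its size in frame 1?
1.4×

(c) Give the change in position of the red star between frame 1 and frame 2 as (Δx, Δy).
(-2, 4)

The red star was at (5, 2) in frame 1 and (3, 6) in frame 2.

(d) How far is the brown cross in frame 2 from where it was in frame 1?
5

The brown cross moved from (10, 5) to (11, 10), a distance of √(1² + 5²) ≈ 5.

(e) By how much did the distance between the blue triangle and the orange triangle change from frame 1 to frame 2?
-2

Distance in frame 1: 6. Distance in frame 2: 4.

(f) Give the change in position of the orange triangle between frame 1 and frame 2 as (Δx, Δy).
(3, -5)

The orange triangle was at (11, 10) in frame 1 and (14, 5) in frame 2.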